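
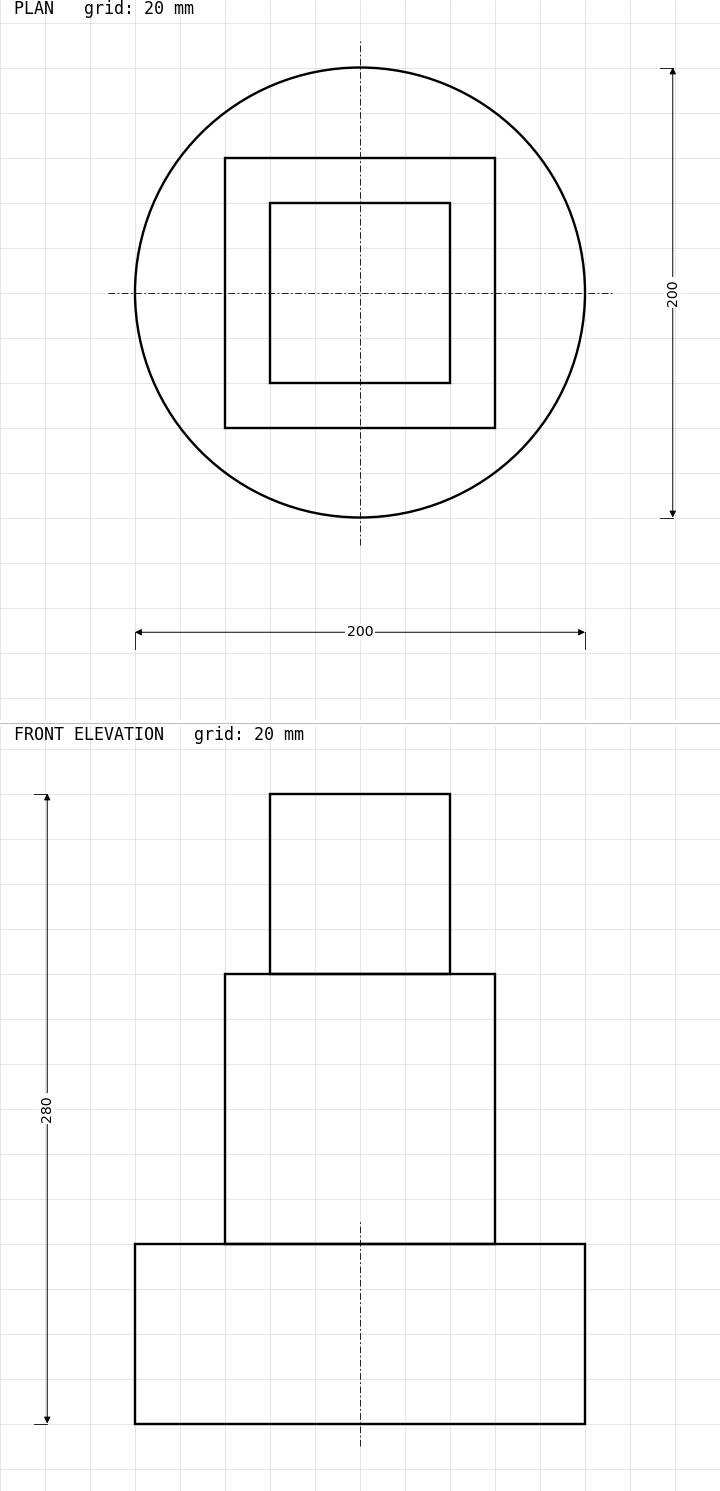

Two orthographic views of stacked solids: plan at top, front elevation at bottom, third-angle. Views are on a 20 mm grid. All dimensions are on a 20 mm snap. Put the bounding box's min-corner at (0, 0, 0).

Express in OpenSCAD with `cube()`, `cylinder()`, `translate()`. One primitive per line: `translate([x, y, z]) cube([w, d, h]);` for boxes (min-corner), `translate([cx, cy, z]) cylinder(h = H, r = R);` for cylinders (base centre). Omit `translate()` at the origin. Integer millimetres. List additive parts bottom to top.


translate([100, 100, 0]) cylinder(h = 80, r = 100);
translate([40, 40, 80]) cube([120, 120, 120]);
translate([60, 60, 200]) cube([80, 80, 80]);


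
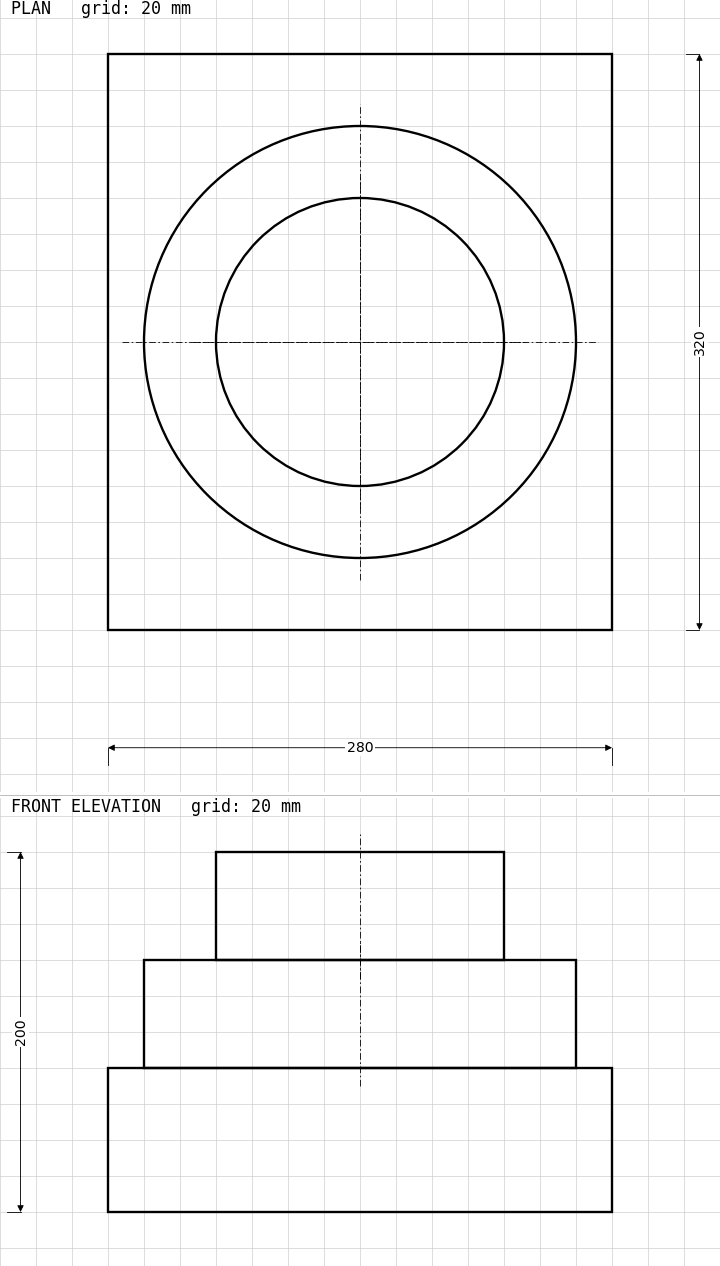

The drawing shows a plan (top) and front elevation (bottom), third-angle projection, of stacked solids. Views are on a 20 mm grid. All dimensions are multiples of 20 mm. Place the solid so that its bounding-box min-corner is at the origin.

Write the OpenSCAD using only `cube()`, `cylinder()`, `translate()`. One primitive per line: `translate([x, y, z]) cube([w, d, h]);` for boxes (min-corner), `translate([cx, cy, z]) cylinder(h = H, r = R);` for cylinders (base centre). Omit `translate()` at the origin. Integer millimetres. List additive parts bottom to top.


cube([280, 320, 80]);
translate([140, 160, 80]) cylinder(h = 60, r = 120);
translate([140, 160, 140]) cylinder(h = 60, r = 80);


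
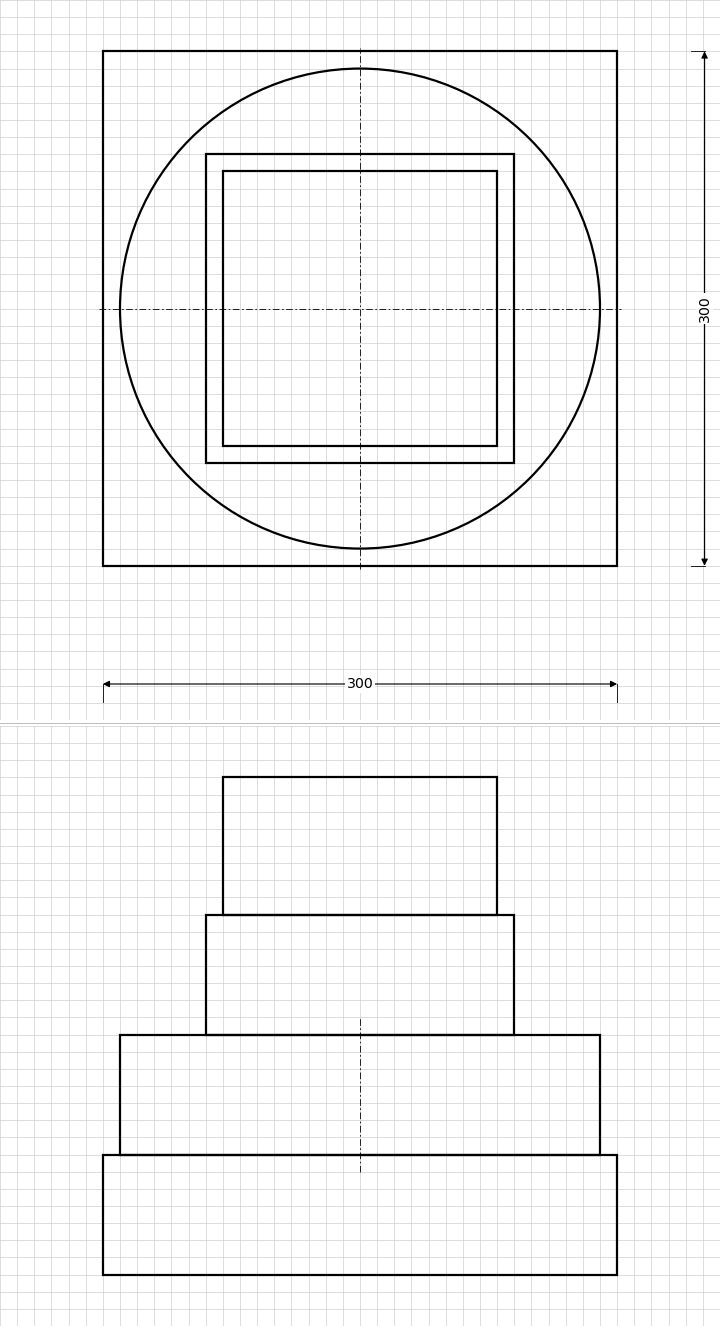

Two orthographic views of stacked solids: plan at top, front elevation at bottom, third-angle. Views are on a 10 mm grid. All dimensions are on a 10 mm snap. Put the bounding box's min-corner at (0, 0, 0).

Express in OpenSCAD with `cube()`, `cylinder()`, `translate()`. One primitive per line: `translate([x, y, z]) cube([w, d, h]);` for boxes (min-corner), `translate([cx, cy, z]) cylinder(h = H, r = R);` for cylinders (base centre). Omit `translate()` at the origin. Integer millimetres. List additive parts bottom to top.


cube([300, 300, 70]);
translate([150, 150, 70]) cylinder(h = 70, r = 140);
translate([60, 60, 140]) cube([180, 180, 70]);
translate([70, 70, 210]) cube([160, 160, 80]);


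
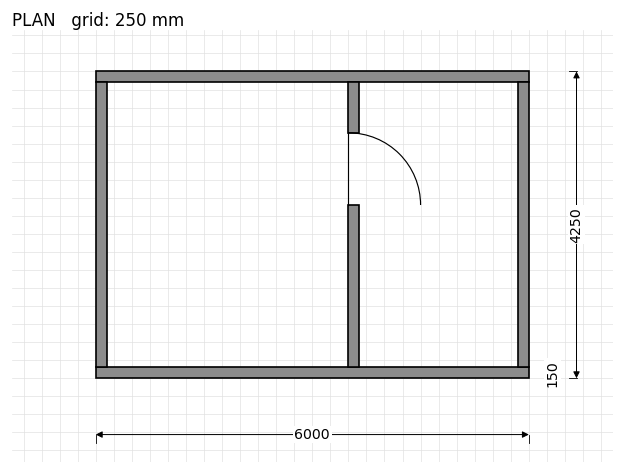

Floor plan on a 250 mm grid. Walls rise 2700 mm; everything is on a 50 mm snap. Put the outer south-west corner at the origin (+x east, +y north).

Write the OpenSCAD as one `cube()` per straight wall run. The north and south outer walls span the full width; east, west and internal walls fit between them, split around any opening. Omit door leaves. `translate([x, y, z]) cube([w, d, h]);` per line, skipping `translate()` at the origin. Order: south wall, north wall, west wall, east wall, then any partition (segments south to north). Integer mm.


cube([6000, 150, 2700]);
translate([0, 4100, 0]) cube([6000, 150, 2700]);
translate([0, 150, 0]) cube([150, 3950, 2700]);
translate([5850, 150, 0]) cube([150, 3950, 2700]);
translate([3500, 150, 0]) cube([150, 2250, 2700]);
translate([3500, 3400, 0]) cube([150, 700, 2700]);


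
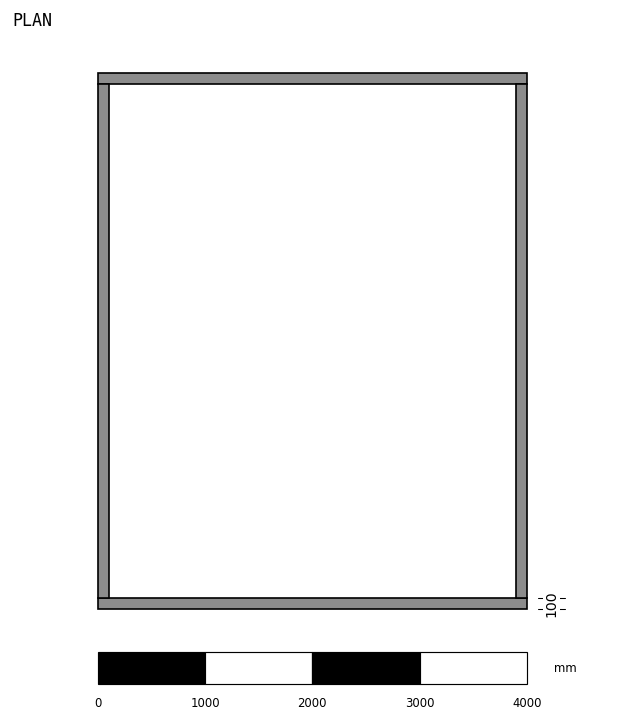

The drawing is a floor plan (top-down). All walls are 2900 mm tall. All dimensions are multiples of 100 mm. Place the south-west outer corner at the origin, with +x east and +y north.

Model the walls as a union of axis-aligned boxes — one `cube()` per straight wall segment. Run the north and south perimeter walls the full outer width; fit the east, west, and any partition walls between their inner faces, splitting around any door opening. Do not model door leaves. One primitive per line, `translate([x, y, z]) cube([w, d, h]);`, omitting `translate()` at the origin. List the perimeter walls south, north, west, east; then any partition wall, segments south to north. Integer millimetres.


cube([4000, 100, 2900]);
translate([0, 4900, 0]) cube([4000, 100, 2900]);
translate([0, 100, 0]) cube([100, 4800, 2900]);
translate([3900, 100, 0]) cube([100, 4800, 2900]);


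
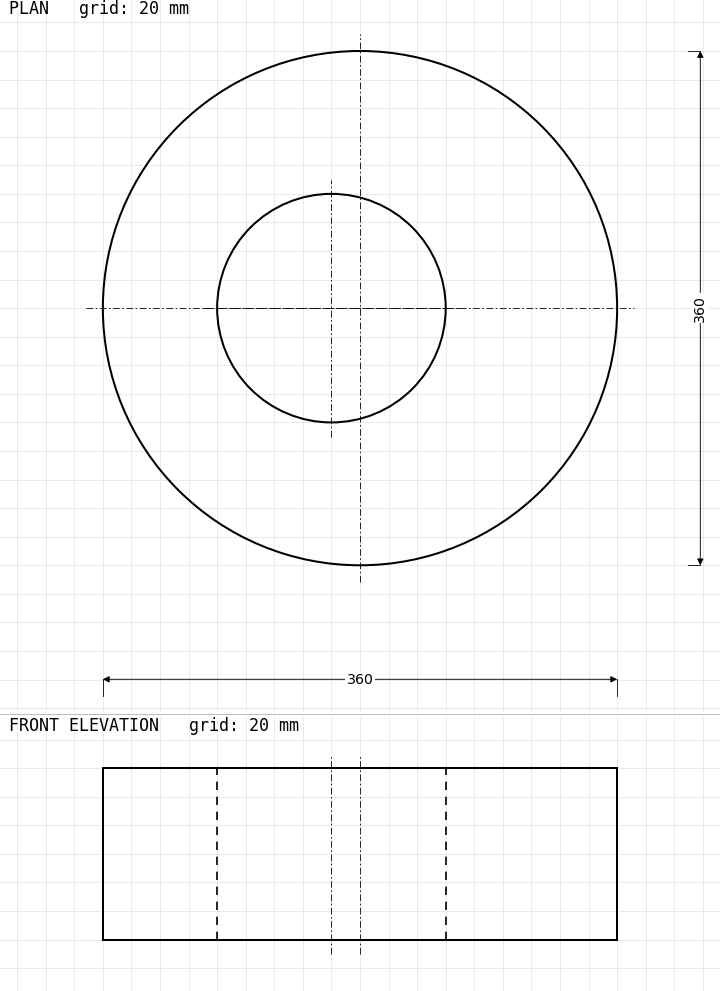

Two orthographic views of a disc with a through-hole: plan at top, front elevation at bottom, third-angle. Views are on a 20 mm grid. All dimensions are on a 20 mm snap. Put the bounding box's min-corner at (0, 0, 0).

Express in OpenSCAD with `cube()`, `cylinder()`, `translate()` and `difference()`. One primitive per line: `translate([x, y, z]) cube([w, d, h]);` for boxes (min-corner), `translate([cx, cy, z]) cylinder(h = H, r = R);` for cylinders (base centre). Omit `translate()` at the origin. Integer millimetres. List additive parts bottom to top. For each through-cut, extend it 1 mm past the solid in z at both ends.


difference() {
  translate([180, 180, 0]) cylinder(h = 120, r = 180);
  translate([160, 180, -1]) cylinder(h = 122, r = 80);
}


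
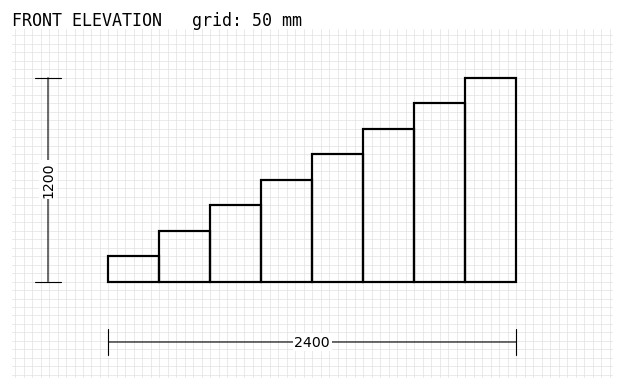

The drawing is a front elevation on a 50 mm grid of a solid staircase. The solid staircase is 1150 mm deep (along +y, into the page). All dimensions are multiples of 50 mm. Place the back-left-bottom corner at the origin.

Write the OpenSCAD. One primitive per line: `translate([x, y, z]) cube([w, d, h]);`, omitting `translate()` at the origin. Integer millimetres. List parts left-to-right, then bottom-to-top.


cube([300, 1150, 150]);
translate([300, 0, 0]) cube([300, 1150, 300]);
translate([600, 0, 0]) cube([300, 1150, 450]);
translate([900, 0, 0]) cube([300, 1150, 600]);
translate([1200, 0, 0]) cube([300, 1150, 750]);
translate([1500, 0, 0]) cube([300, 1150, 900]);
translate([1800, 0, 0]) cube([300, 1150, 1050]);
translate([2100, 0, 0]) cube([300, 1150, 1200]);


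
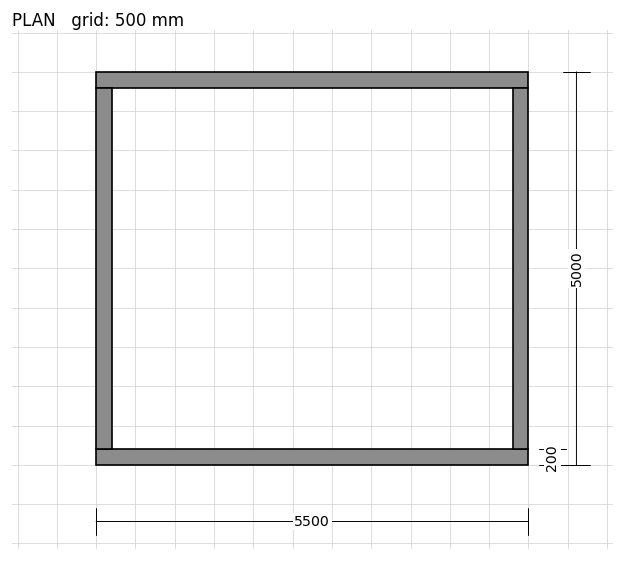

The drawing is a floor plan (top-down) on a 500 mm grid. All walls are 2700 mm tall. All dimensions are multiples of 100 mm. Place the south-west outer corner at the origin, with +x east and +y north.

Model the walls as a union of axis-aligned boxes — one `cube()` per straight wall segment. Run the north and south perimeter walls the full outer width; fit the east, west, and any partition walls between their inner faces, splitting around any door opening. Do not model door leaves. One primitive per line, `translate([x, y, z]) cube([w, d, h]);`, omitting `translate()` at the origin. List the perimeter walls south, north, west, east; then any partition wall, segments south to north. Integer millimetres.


cube([5500, 200, 2700]);
translate([0, 4800, 0]) cube([5500, 200, 2700]);
translate([0, 200, 0]) cube([200, 4600, 2700]);
translate([5300, 200, 0]) cube([200, 4600, 2700]);


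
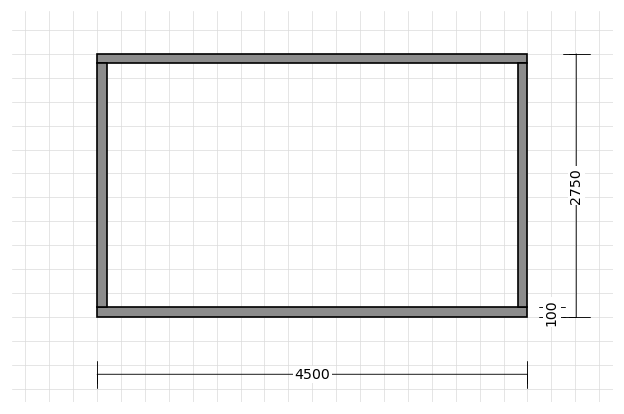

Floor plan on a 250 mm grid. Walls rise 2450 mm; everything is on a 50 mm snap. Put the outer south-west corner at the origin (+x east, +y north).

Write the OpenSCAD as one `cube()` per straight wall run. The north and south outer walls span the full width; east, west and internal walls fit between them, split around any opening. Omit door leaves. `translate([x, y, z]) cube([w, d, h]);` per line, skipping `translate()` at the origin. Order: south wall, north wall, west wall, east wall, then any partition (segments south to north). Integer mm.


cube([4500, 100, 2450]);
translate([0, 2650, 0]) cube([4500, 100, 2450]);
translate([0, 100, 0]) cube([100, 2550, 2450]);
translate([4400, 100, 0]) cube([100, 2550, 2450]);


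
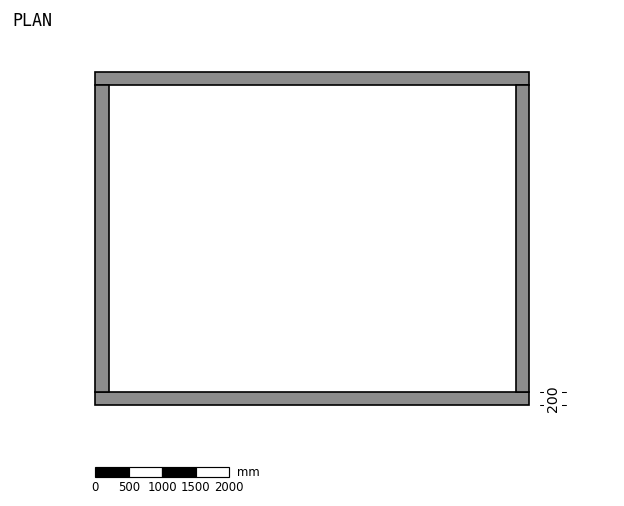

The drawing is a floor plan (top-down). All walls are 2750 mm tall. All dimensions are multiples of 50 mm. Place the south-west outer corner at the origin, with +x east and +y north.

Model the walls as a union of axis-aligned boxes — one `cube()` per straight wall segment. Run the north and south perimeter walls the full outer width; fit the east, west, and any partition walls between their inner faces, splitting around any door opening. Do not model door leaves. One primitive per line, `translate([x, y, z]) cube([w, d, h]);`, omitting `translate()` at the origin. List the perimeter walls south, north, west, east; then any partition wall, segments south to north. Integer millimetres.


cube([6500, 200, 2750]);
translate([0, 4800, 0]) cube([6500, 200, 2750]);
translate([0, 200, 0]) cube([200, 4600, 2750]);
translate([6300, 200, 0]) cube([200, 4600, 2750]);


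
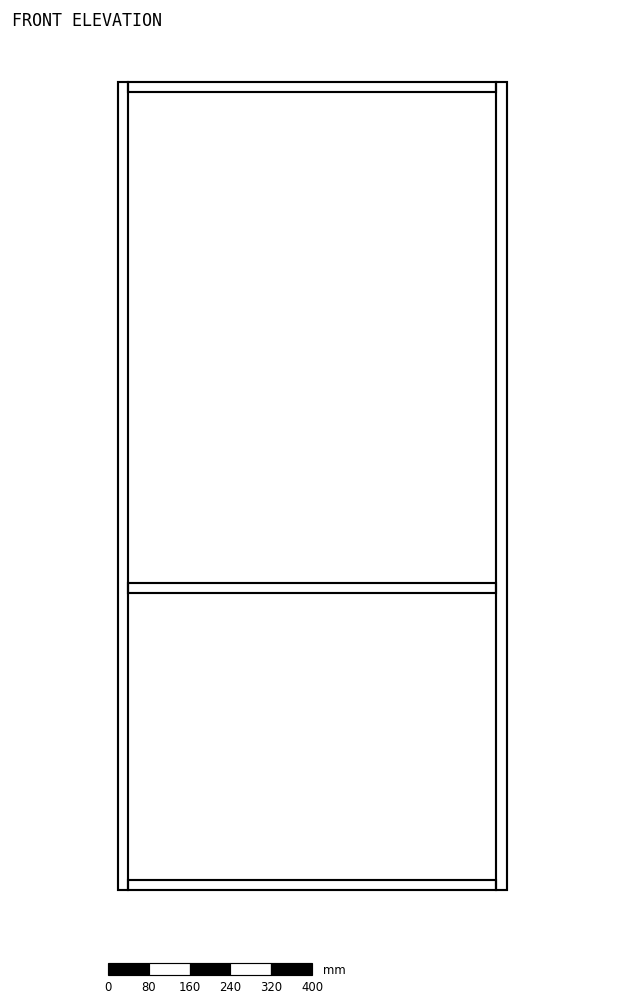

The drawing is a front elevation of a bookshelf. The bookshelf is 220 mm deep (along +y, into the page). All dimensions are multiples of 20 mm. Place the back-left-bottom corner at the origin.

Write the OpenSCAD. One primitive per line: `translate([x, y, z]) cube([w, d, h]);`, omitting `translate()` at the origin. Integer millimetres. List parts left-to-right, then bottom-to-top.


cube([20, 220, 1580]);
translate([20, 0, 0]) cube([720, 220, 20]);
translate([20, 0, 580]) cube([720, 220, 20]);
translate([20, 0, 1560]) cube([720, 220, 20]);
translate([740, 0, 0]) cube([20, 220, 1580]);


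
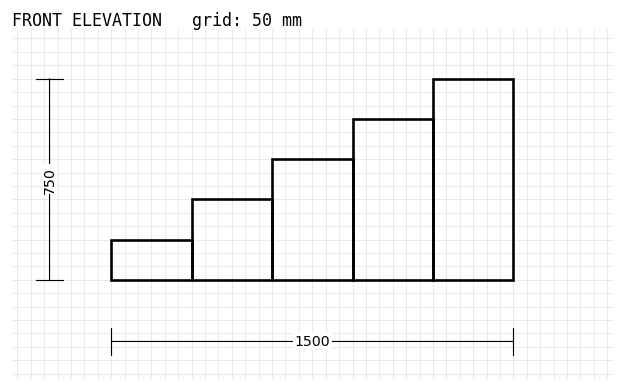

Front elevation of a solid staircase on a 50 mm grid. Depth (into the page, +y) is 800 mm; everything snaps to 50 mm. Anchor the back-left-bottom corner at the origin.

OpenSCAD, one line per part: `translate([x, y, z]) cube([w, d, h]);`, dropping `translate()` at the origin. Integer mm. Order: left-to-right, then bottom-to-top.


cube([300, 800, 150]);
translate([300, 0, 0]) cube([300, 800, 300]);
translate([600, 0, 0]) cube([300, 800, 450]);
translate([900, 0, 0]) cube([300, 800, 600]);
translate([1200, 0, 0]) cube([300, 800, 750]);


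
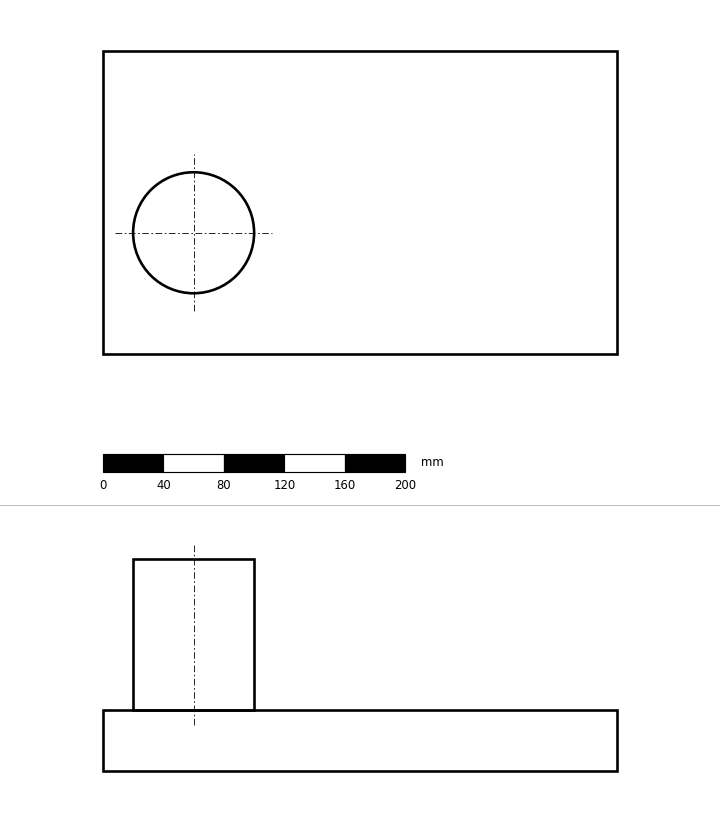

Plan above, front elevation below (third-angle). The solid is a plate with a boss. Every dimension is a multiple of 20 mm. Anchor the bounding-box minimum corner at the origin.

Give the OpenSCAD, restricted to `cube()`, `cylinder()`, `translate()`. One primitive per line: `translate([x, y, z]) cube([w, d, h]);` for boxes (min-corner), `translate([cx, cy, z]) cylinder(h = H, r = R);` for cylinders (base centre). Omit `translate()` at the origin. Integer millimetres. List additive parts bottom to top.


cube([340, 200, 40]);
translate([60, 80, 40]) cylinder(h = 100, r = 40);


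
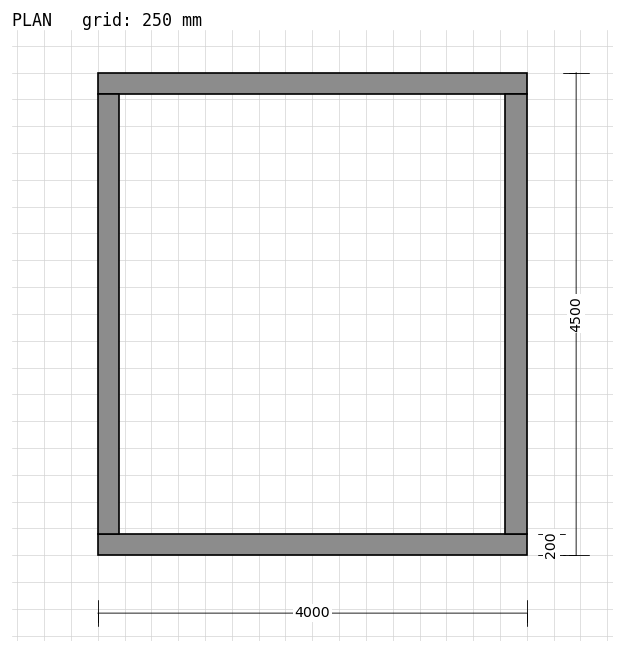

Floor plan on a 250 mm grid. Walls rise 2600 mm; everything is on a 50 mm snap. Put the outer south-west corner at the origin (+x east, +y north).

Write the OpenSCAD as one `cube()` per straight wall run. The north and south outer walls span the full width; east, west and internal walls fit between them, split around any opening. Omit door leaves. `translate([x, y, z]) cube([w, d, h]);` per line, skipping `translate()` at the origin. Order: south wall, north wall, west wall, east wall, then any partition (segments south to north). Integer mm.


cube([4000, 200, 2600]);
translate([0, 4300, 0]) cube([4000, 200, 2600]);
translate([0, 200, 0]) cube([200, 4100, 2600]);
translate([3800, 200, 0]) cube([200, 4100, 2600]);


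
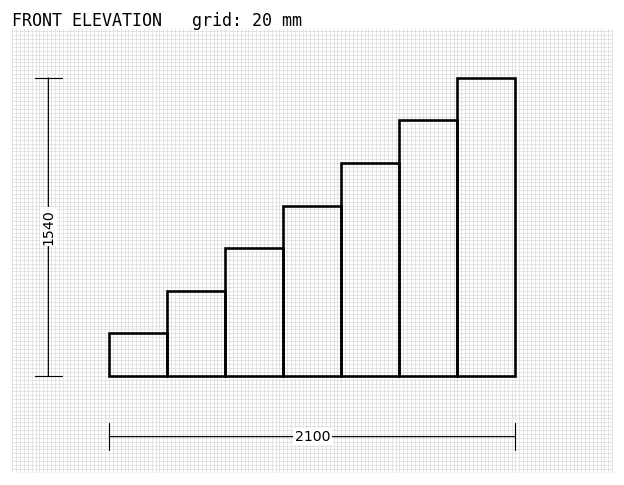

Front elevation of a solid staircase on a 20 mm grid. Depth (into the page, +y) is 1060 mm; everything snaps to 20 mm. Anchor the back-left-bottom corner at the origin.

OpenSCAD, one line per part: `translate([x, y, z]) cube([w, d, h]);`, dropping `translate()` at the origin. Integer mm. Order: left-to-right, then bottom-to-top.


cube([300, 1060, 220]);
translate([300, 0, 0]) cube([300, 1060, 440]);
translate([600, 0, 0]) cube([300, 1060, 660]);
translate([900, 0, 0]) cube([300, 1060, 880]);
translate([1200, 0, 0]) cube([300, 1060, 1100]);
translate([1500, 0, 0]) cube([300, 1060, 1320]);
translate([1800, 0, 0]) cube([300, 1060, 1540]);


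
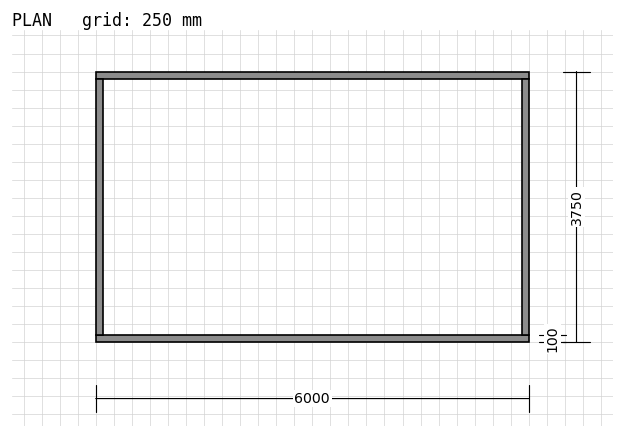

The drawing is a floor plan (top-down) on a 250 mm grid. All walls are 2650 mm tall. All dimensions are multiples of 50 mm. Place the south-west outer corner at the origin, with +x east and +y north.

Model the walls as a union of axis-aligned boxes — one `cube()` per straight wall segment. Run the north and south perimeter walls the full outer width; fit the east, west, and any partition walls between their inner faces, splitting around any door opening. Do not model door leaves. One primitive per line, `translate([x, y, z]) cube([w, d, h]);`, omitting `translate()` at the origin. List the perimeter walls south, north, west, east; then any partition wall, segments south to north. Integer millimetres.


cube([6000, 100, 2650]);
translate([0, 3650, 0]) cube([6000, 100, 2650]);
translate([0, 100, 0]) cube([100, 3550, 2650]);
translate([5900, 100, 0]) cube([100, 3550, 2650]);


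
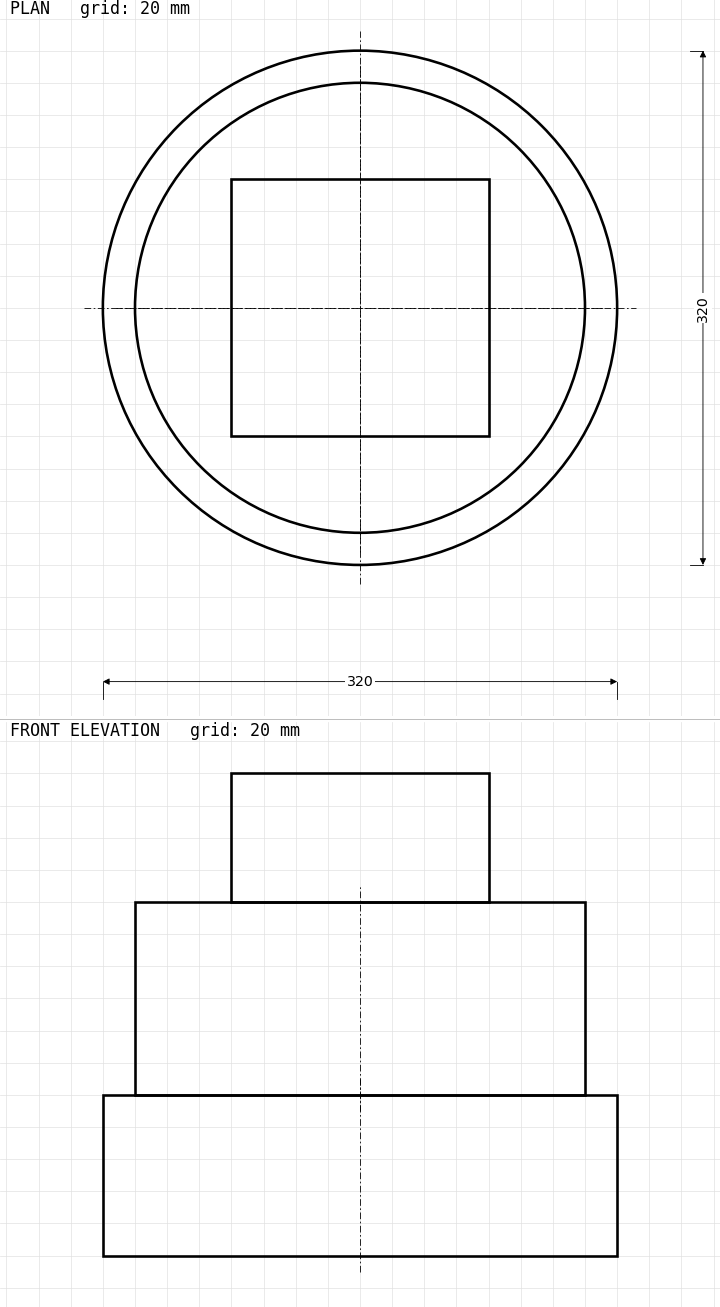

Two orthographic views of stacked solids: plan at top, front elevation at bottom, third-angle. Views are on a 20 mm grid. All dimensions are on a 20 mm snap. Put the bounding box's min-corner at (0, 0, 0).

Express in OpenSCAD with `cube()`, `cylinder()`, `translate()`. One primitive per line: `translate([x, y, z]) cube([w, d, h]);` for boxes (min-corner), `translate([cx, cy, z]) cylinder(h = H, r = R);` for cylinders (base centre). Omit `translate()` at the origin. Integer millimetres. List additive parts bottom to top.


translate([160, 160, 0]) cylinder(h = 100, r = 160);
translate([160, 160, 100]) cylinder(h = 120, r = 140);
translate([80, 80, 220]) cube([160, 160, 80]);


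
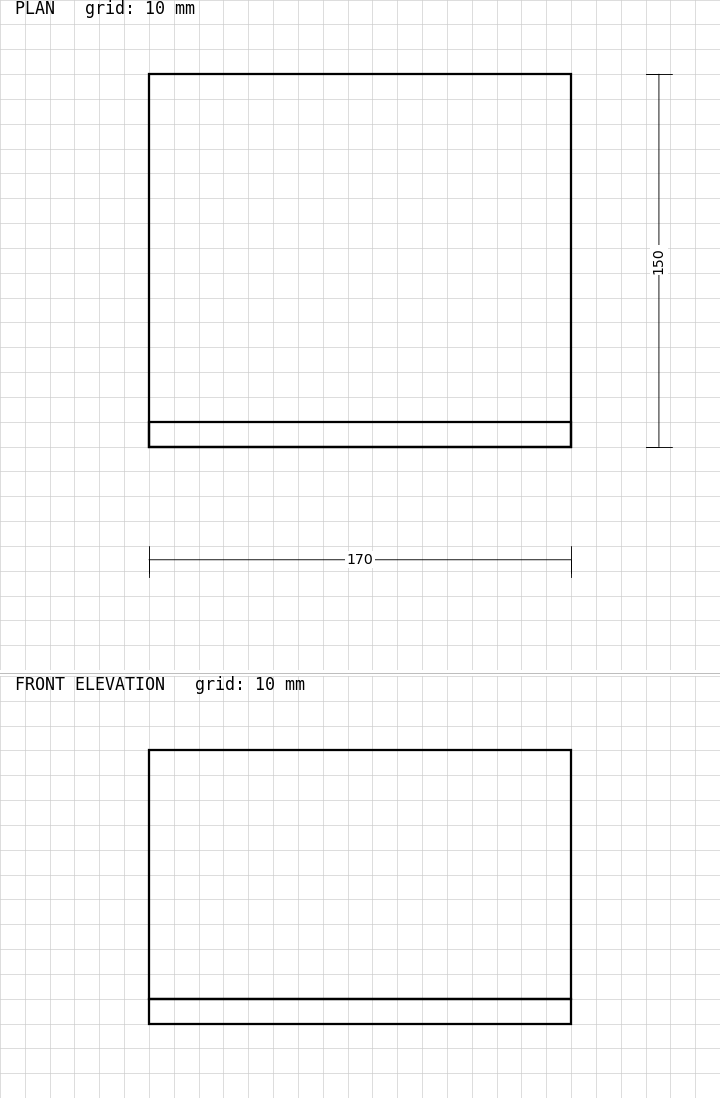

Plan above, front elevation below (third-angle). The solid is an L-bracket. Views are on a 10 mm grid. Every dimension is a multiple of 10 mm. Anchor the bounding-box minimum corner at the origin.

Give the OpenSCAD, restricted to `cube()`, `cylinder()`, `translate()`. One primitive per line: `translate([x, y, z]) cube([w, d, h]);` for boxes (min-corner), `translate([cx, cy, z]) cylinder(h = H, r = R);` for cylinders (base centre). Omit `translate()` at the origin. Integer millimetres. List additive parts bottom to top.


cube([170, 150, 10]);
translate([0, 0, 10]) cube([170, 10, 100]);


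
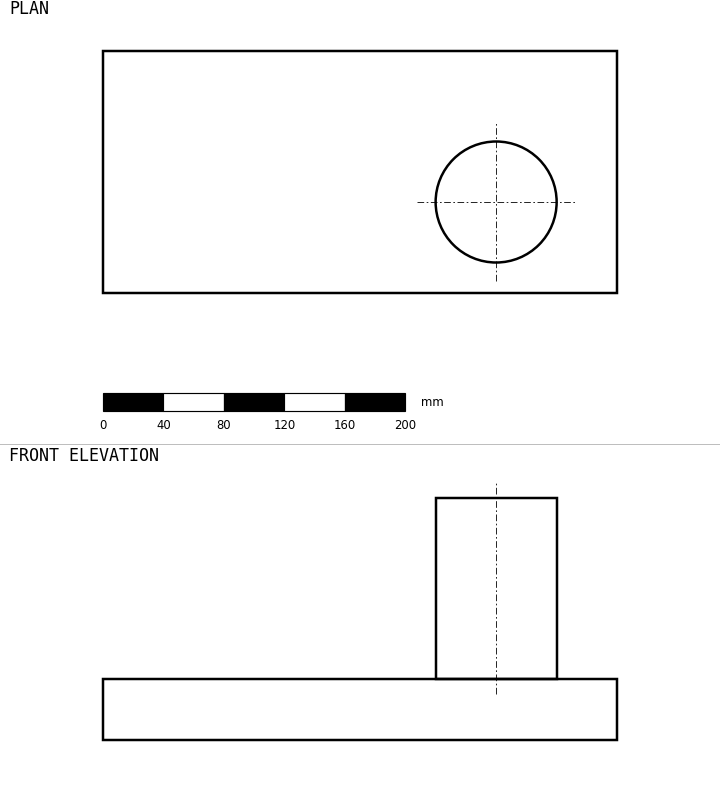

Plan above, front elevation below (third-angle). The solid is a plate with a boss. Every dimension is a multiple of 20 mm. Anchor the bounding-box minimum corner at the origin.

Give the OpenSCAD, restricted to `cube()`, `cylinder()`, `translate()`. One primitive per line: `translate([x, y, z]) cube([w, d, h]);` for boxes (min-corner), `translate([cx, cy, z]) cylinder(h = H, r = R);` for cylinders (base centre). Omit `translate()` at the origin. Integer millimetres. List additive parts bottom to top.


cube([340, 160, 40]);
translate([260, 60, 40]) cylinder(h = 120, r = 40);


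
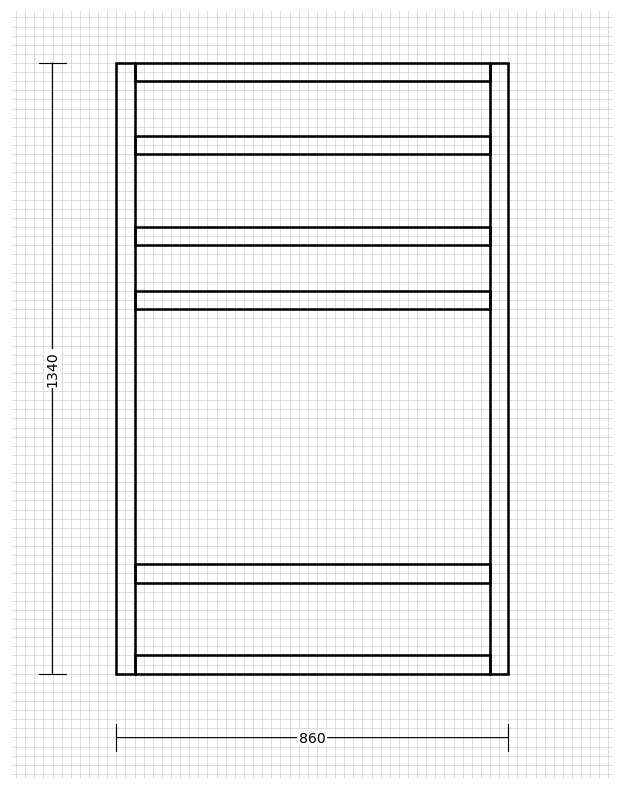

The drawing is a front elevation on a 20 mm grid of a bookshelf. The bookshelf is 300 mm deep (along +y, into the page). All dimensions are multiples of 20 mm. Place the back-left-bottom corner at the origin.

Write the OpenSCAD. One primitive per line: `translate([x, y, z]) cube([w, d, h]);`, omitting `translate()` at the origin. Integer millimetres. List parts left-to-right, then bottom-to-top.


cube([40, 300, 1340]);
translate([40, 0, 0]) cube([780, 300, 40]);
translate([40, 0, 200]) cube([780, 300, 40]);
translate([40, 0, 800]) cube([780, 300, 40]);
translate([40, 0, 940]) cube([780, 300, 40]);
translate([40, 0, 1140]) cube([780, 300, 40]);
translate([40, 0, 1300]) cube([780, 300, 40]);
translate([820, 0, 0]) cube([40, 300, 1340]);


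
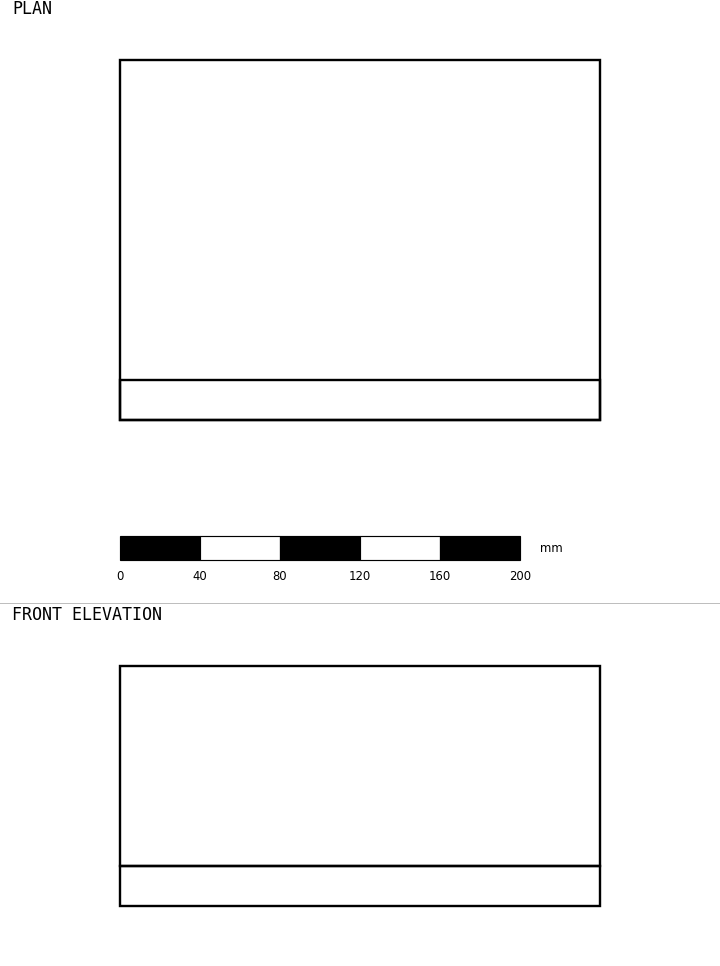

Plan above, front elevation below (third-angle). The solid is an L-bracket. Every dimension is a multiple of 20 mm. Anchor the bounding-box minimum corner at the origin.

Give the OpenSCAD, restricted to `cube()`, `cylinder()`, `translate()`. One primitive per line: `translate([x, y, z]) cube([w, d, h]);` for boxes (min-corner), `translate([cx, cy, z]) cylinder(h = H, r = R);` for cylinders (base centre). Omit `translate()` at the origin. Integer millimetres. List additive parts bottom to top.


cube([240, 180, 20]);
translate([0, 0, 20]) cube([240, 20, 100]);


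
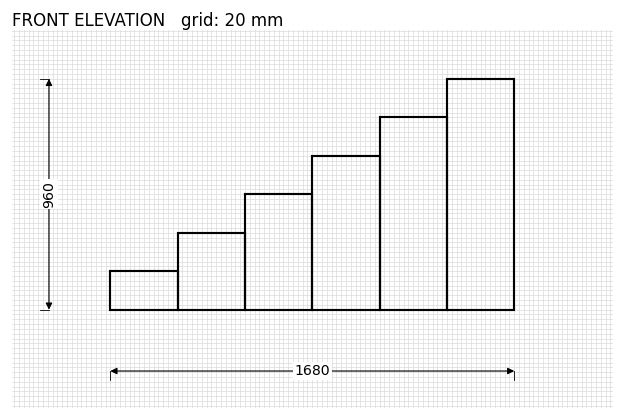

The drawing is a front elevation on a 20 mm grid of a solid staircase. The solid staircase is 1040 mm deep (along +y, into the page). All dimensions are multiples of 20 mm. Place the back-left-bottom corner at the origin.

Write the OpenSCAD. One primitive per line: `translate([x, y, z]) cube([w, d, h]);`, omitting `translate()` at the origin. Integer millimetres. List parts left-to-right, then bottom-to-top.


cube([280, 1040, 160]);
translate([280, 0, 0]) cube([280, 1040, 320]);
translate([560, 0, 0]) cube([280, 1040, 480]);
translate([840, 0, 0]) cube([280, 1040, 640]);
translate([1120, 0, 0]) cube([280, 1040, 800]);
translate([1400, 0, 0]) cube([280, 1040, 960]);


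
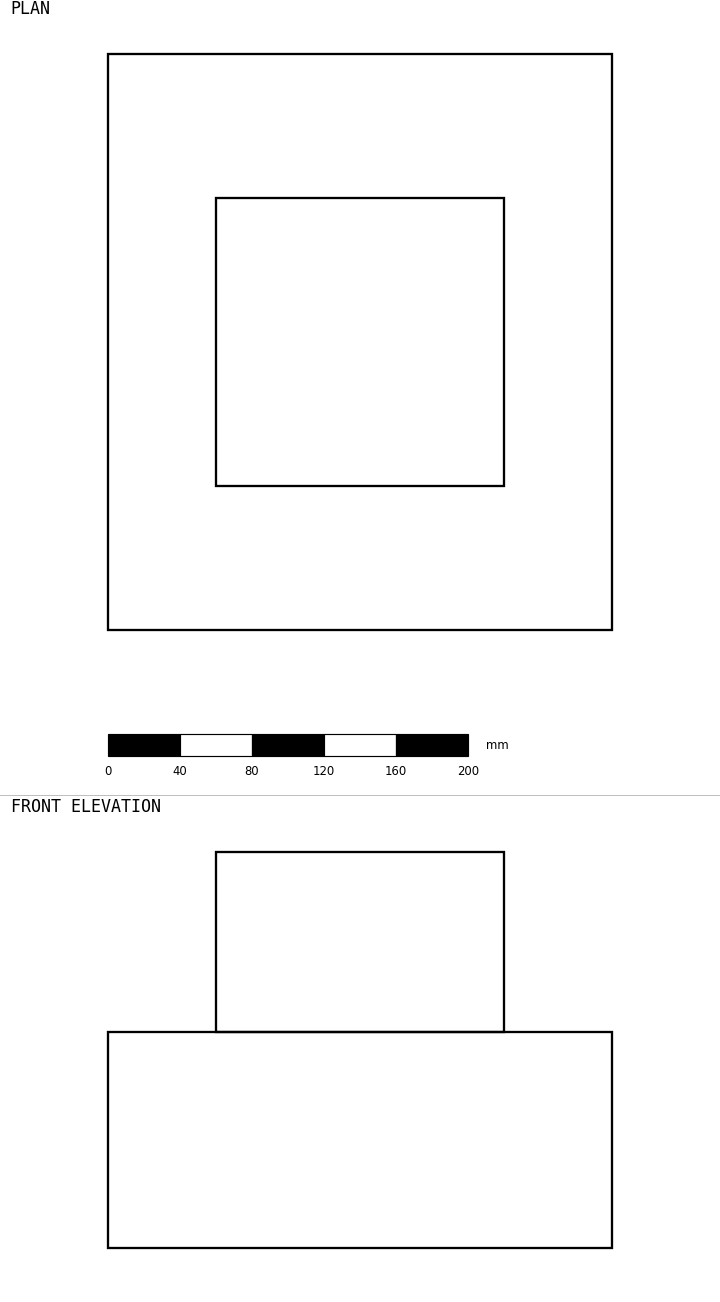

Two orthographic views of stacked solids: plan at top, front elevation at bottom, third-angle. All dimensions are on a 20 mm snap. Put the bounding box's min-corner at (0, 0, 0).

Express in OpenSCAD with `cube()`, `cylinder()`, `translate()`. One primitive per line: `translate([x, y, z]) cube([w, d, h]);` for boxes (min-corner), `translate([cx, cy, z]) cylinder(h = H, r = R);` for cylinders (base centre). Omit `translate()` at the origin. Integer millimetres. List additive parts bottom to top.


cube([280, 320, 120]);
translate([60, 80, 120]) cube([160, 160, 100]);


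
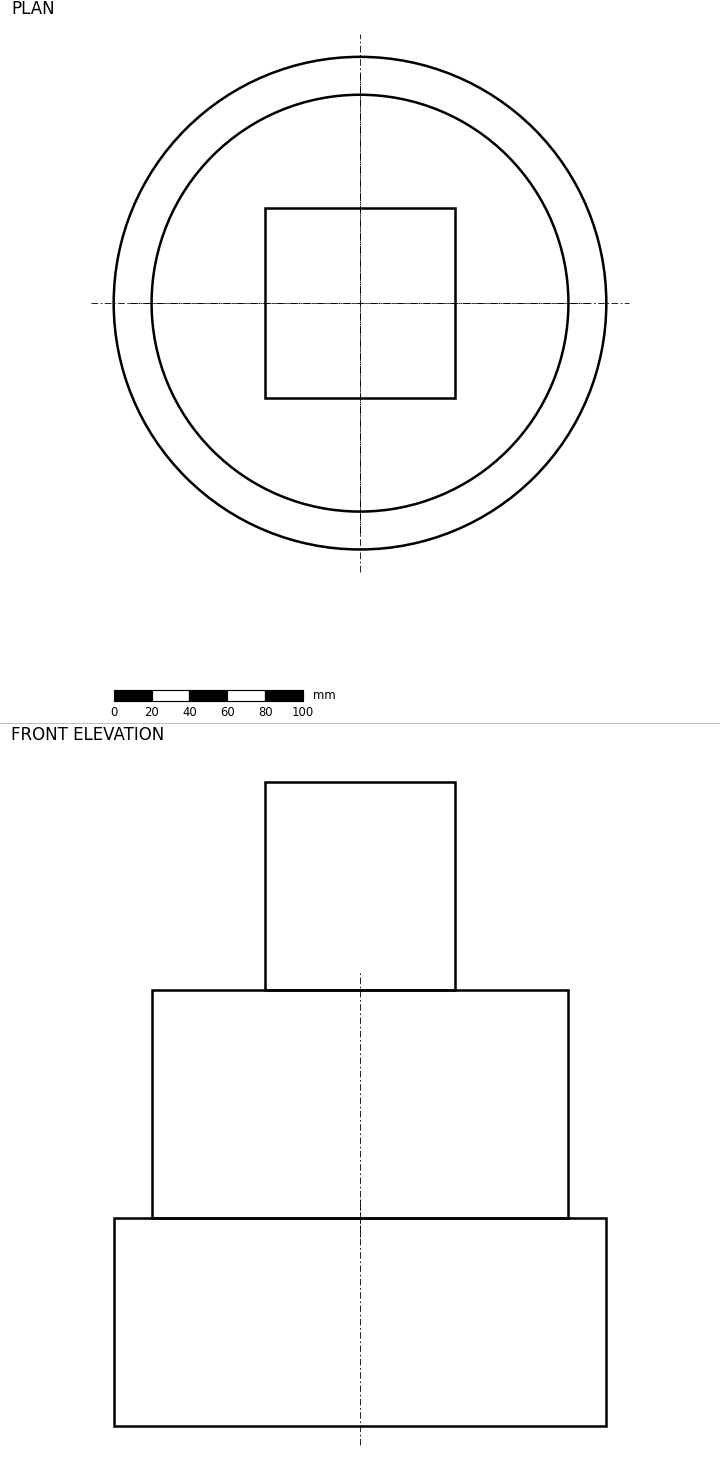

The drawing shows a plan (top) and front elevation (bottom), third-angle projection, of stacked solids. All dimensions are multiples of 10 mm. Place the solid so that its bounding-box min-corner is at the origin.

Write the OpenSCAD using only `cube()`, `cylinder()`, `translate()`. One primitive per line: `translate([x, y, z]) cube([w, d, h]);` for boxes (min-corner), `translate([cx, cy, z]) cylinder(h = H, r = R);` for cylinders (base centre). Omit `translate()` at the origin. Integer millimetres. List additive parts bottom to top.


translate([130, 130, 0]) cylinder(h = 110, r = 130);
translate([130, 130, 110]) cylinder(h = 120, r = 110);
translate([80, 80, 230]) cube([100, 100, 110]);


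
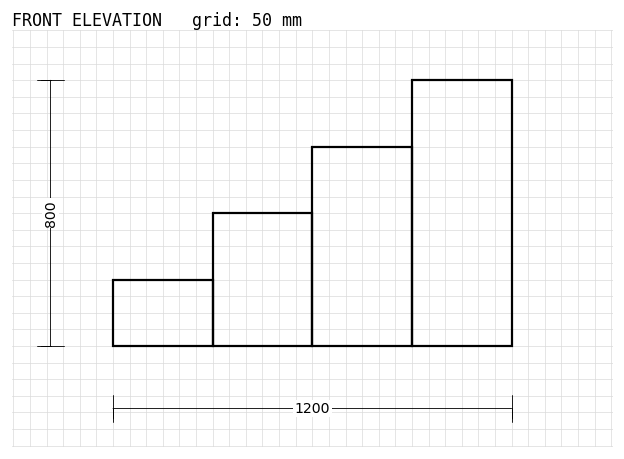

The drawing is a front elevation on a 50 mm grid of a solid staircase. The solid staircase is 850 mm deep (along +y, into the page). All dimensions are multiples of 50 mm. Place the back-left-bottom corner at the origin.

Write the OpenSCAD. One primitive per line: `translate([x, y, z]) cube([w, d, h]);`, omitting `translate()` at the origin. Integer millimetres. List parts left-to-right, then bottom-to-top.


cube([300, 850, 200]);
translate([300, 0, 0]) cube([300, 850, 400]);
translate([600, 0, 0]) cube([300, 850, 600]);
translate([900, 0, 0]) cube([300, 850, 800]);


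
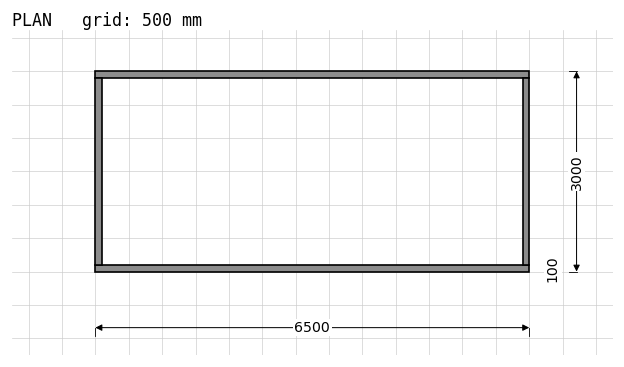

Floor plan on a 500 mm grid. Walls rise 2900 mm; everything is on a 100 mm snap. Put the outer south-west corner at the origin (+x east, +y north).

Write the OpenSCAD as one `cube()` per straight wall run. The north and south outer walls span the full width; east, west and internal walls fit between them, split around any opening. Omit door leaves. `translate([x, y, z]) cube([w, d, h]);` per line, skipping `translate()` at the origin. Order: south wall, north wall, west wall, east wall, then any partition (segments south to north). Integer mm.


cube([6500, 100, 2900]);
translate([0, 2900, 0]) cube([6500, 100, 2900]);
translate([0, 100, 0]) cube([100, 2800, 2900]);
translate([6400, 100, 0]) cube([100, 2800, 2900]);


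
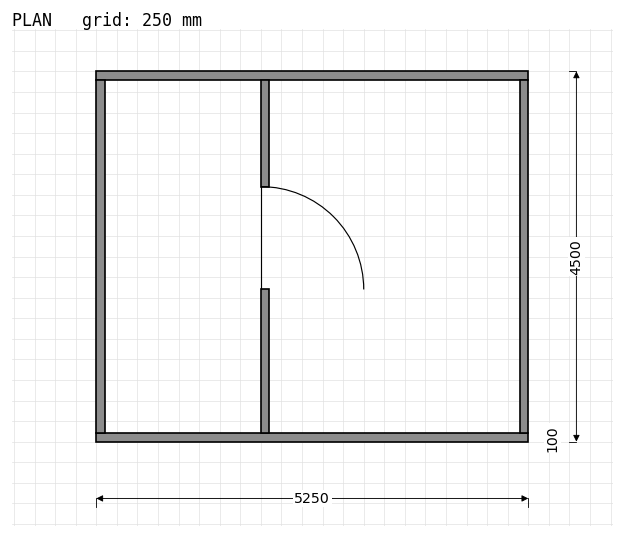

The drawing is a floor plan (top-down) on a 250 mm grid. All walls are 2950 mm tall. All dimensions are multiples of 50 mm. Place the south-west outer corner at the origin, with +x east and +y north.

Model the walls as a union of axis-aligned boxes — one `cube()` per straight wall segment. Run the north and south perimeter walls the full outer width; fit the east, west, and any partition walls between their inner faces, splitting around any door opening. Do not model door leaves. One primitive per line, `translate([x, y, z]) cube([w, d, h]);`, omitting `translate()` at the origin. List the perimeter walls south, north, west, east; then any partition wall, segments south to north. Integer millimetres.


cube([5250, 100, 2950]);
translate([0, 4400, 0]) cube([5250, 100, 2950]);
translate([0, 100, 0]) cube([100, 4300, 2950]);
translate([5150, 100, 0]) cube([100, 4300, 2950]);
translate([2000, 100, 0]) cube([100, 1750, 2950]);
translate([2000, 3100, 0]) cube([100, 1300, 2950]);


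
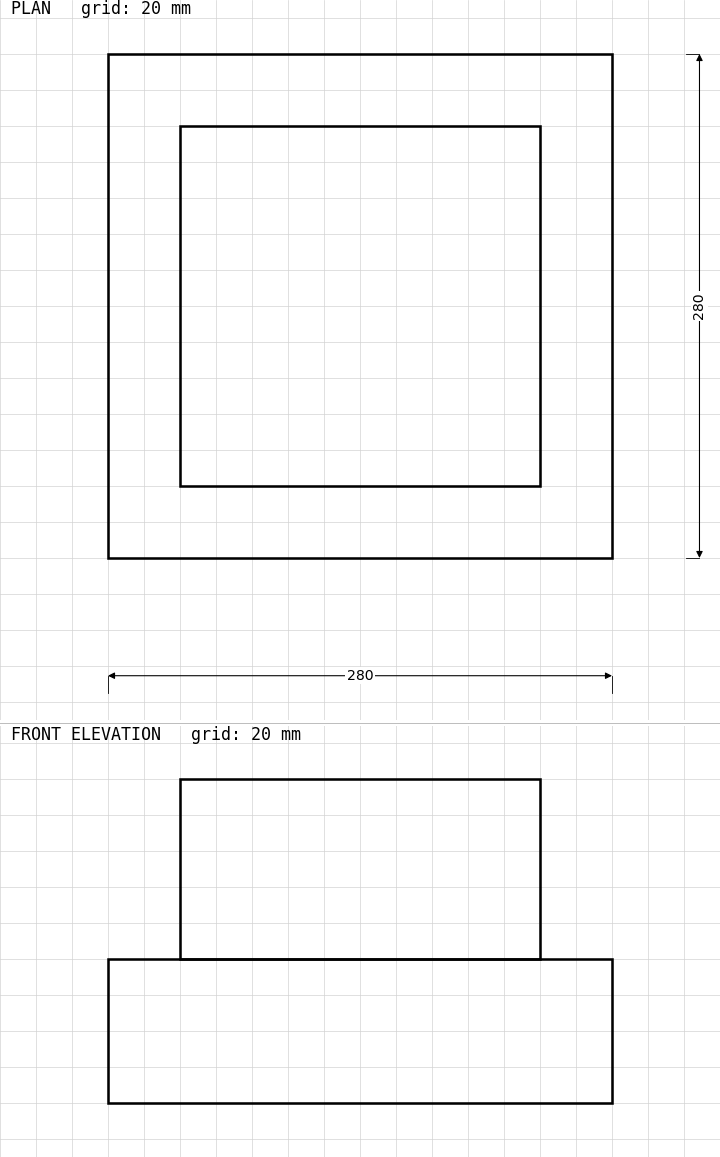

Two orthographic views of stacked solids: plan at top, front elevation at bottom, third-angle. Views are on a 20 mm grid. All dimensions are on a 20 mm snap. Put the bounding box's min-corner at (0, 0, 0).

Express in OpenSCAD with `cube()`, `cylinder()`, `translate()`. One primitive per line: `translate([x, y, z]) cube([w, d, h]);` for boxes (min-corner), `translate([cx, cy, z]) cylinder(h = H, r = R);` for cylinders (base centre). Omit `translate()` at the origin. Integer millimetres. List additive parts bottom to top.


cube([280, 280, 80]);
translate([40, 40, 80]) cube([200, 200, 100]);


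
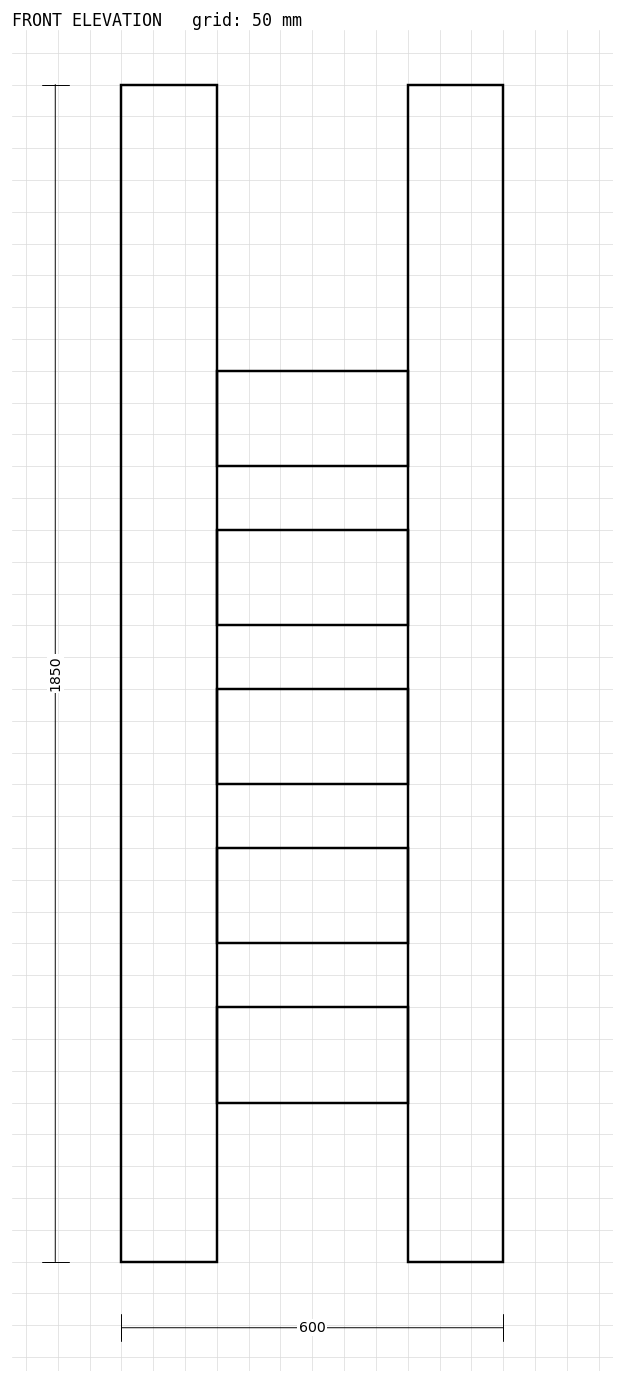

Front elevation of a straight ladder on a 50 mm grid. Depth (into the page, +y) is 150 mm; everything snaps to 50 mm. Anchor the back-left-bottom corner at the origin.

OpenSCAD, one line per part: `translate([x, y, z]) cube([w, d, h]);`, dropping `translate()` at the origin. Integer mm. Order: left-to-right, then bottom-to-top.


cube([150, 150, 1850]);
translate([150, 0, 250]) cube([300, 150, 150]);
translate([150, 0, 500]) cube([300, 150, 150]);
translate([150, 0, 750]) cube([300, 150, 150]);
translate([150, 0, 1000]) cube([300, 150, 150]);
translate([150, 0, 1250]) cube([300, 150, 150]);
translate([450, 0, 0]) cube([150, 150, 1850]);


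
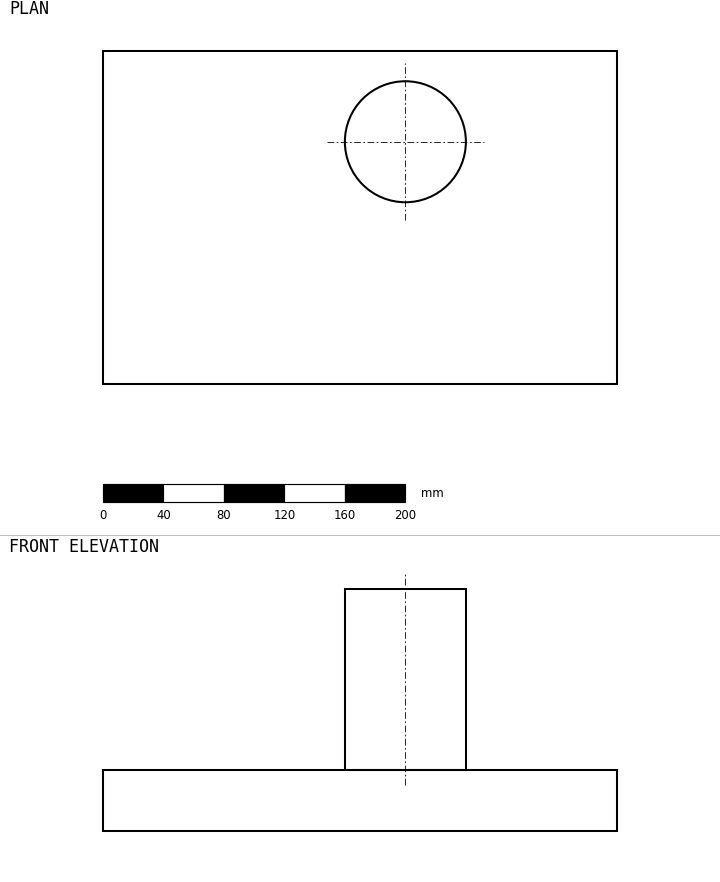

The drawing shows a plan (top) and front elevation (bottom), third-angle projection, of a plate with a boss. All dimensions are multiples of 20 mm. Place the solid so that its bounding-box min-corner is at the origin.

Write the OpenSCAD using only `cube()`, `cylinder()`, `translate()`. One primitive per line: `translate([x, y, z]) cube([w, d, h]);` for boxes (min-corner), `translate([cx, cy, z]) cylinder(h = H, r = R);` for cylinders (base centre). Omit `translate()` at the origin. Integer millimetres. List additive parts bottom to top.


cube([340, 220, 40]);
translate([200, 160, 40]) cylinder(h = 120, r = 40);


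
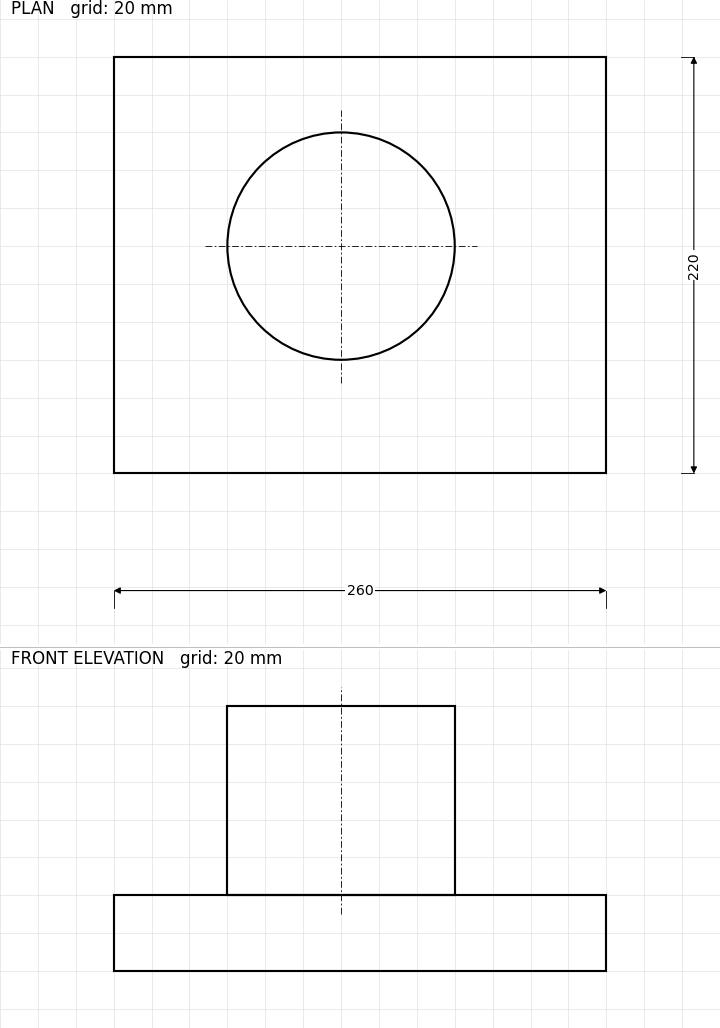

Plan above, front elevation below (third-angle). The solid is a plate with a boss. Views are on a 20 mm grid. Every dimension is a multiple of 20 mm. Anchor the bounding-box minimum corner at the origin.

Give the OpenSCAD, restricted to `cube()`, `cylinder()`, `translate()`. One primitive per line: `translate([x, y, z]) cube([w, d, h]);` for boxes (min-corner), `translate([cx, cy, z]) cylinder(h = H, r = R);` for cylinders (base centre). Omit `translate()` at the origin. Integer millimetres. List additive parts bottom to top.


cube([260, 220, 40]);
translate([120, 120, 40]) cylinder(h = 100, r = 60);


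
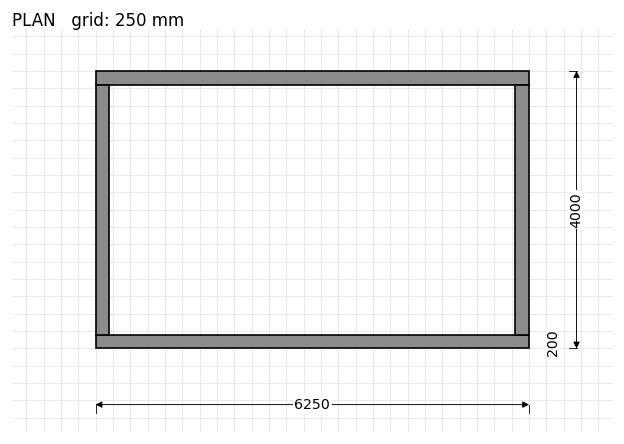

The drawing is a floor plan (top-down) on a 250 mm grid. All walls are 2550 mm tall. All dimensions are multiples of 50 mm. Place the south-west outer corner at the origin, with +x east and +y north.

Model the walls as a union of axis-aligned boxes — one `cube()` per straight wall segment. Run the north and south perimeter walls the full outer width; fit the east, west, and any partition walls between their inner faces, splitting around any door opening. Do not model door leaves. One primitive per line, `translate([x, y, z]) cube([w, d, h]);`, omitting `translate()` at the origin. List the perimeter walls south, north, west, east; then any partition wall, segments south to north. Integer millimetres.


cube([6250, 200, 2550]);
translate([0, 3800, 0]) cube([6250, 200, 2550]);
translate([0, 200, 0]) cube([200, 3600, 2550]);
translate([6050, 200, 0]) cube([200, 3600, 2550]);


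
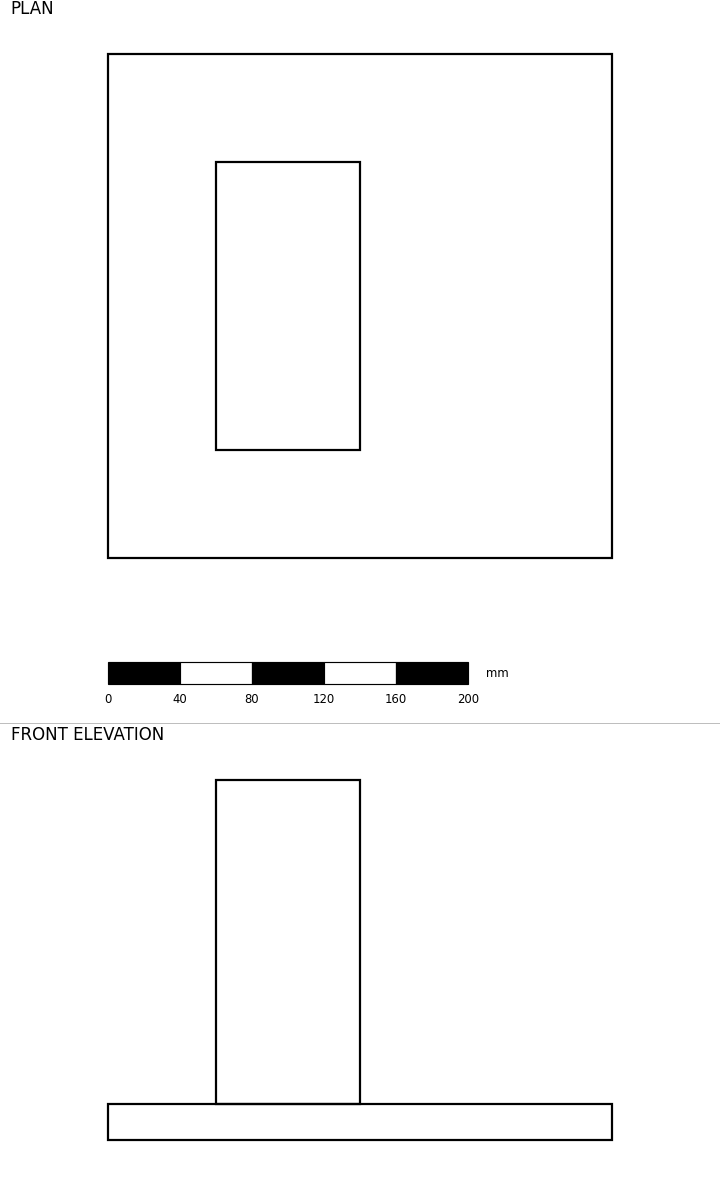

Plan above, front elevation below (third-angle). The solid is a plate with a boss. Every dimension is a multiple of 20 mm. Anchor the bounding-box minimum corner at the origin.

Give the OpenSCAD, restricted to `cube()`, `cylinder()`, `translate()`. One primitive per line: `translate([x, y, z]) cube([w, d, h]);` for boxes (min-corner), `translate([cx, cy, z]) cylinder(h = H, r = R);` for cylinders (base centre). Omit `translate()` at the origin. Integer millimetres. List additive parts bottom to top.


cube([280, 280, 20]);
translate([60, 60, 20]) cube([80, 160, 180]);


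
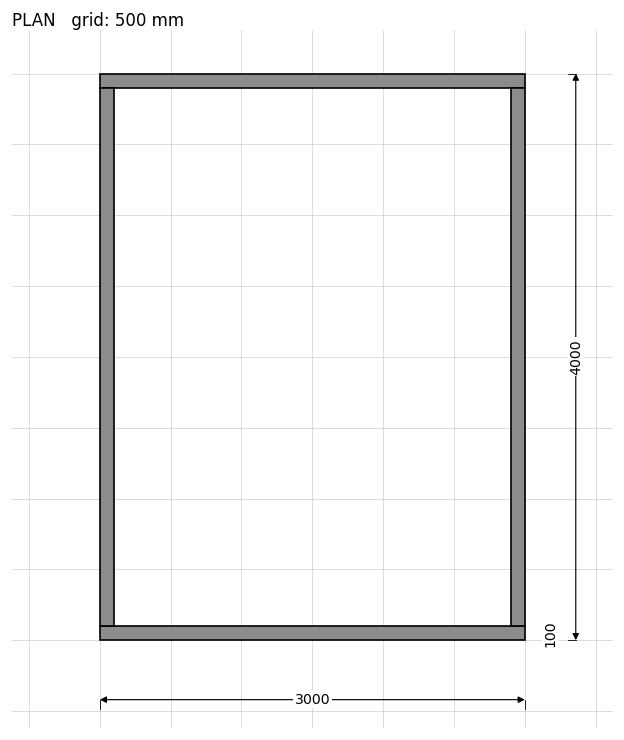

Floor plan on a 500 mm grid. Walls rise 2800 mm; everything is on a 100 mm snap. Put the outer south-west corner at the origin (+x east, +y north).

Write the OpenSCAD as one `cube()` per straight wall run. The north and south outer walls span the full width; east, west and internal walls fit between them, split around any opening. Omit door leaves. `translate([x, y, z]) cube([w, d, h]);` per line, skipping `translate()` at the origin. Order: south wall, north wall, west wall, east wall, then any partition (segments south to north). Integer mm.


cube([3000, 100, 2800]);
translate([0, 3900, 0]) cube([3000, 100, 2800]);
translate([0, 100, 0]) cube([100, 3800, 2800]);
translate([2900, 100, 0]) cube([100, 3800, 2800]);


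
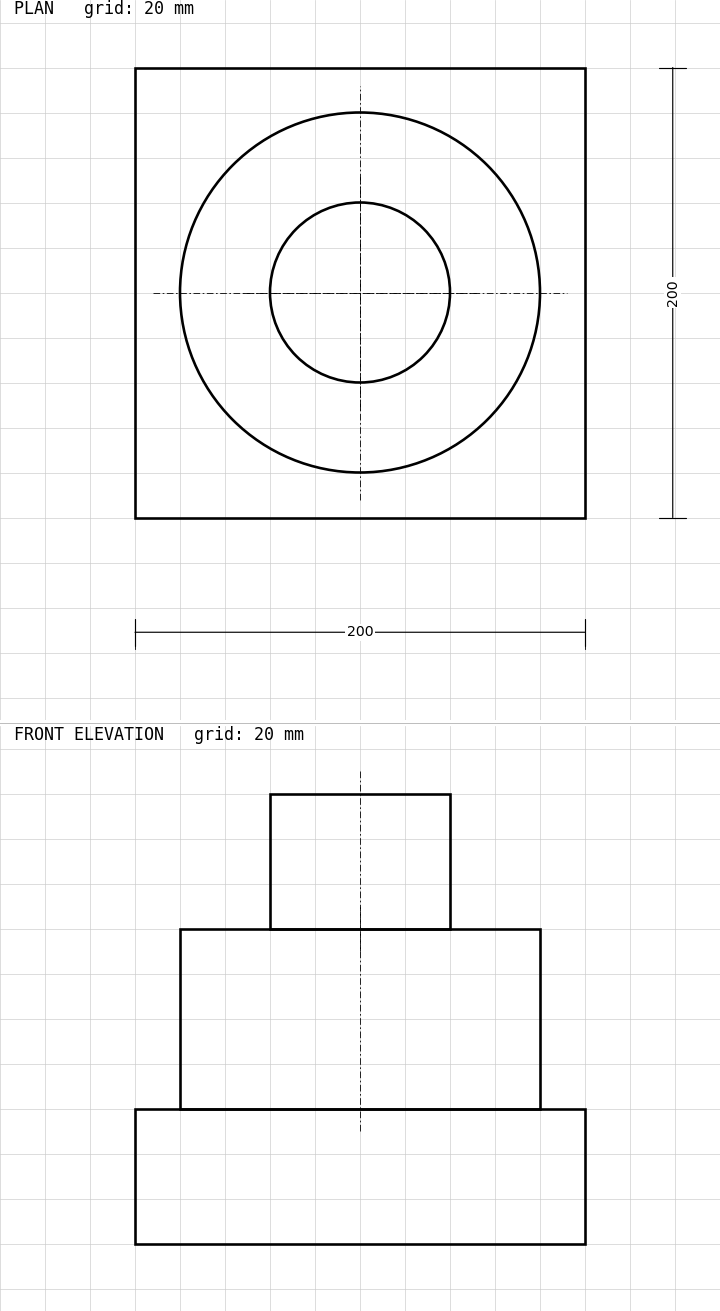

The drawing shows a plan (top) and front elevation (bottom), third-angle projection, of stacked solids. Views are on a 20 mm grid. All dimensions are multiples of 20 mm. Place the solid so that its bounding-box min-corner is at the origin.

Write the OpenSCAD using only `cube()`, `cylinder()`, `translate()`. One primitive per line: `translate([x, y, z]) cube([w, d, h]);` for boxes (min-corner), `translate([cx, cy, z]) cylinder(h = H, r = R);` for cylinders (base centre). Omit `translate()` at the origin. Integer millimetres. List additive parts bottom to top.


cube([200, 200, 60]);
translate([100, 100, 60]) cylinder(h = 80, r = 80);
translate([100, 100, 140]) cylinder(h = 60, r = 40);


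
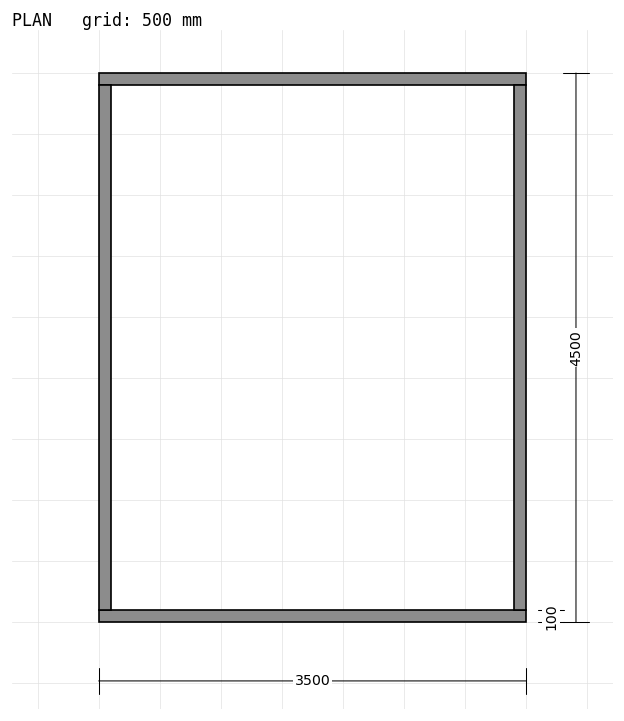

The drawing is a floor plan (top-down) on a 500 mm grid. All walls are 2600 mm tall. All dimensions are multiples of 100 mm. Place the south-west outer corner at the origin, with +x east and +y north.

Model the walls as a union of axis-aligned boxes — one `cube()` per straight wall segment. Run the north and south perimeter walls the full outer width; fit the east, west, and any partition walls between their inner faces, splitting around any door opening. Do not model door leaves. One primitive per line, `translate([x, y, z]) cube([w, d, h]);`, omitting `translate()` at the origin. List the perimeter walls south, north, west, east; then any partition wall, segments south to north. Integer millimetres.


cube([3500, 100, 2600]);
translate([0, 4400, 0]) cube([3500, 100, 2600]);
translate([0, 100, 0]) cube([100, 4300, 2600]);
translate([3400, 100, 0]) cube([100, 4300, 2600]);


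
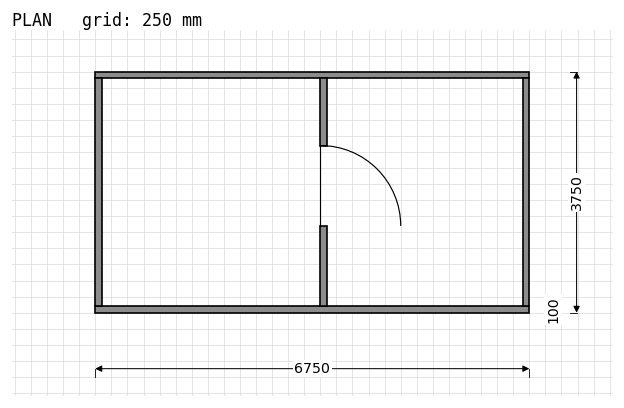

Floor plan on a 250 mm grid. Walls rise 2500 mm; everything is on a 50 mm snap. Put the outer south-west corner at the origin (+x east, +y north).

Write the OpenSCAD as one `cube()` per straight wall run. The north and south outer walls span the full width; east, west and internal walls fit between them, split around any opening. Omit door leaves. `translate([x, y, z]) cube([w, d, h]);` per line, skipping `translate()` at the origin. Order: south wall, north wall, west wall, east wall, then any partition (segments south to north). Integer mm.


cube([6750, 100, 2500]);
translate([0, 3650, 0]) cube([6750, 100, 2500]);
translate([0, 100, 0]) cube([100, 3550, 2500]);
translate([6650, 100, 0]) cube([100, 3550, 2500]);
translate([3500, 100, 0]) cube([100, 1250, 2500]);
translate([3500, 2600, 0]) cube([100, 1050, 2500]);


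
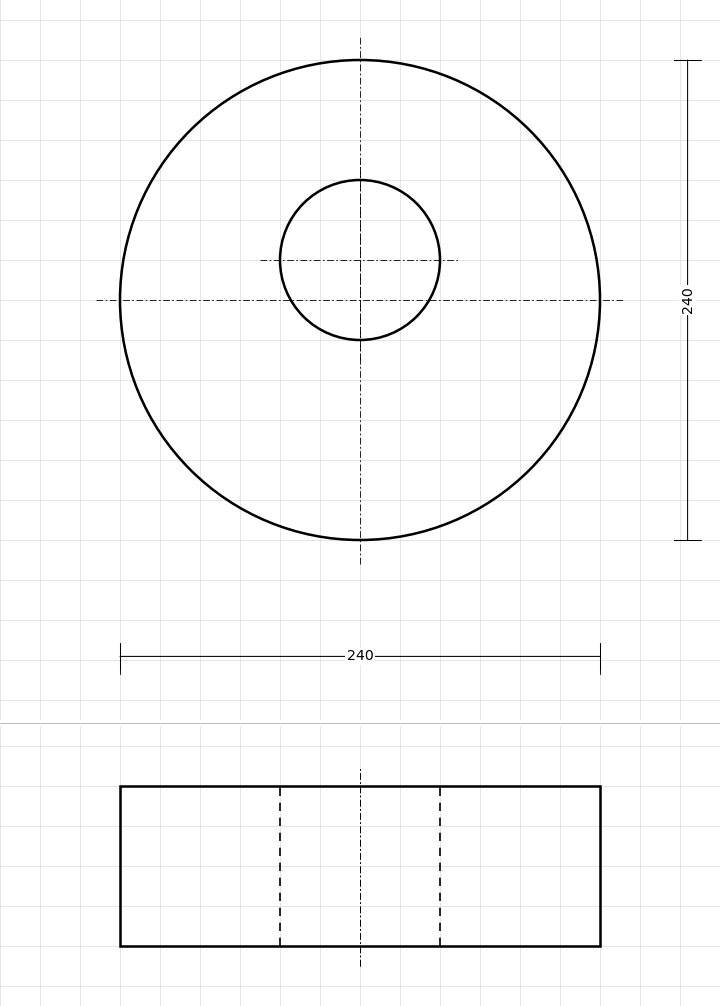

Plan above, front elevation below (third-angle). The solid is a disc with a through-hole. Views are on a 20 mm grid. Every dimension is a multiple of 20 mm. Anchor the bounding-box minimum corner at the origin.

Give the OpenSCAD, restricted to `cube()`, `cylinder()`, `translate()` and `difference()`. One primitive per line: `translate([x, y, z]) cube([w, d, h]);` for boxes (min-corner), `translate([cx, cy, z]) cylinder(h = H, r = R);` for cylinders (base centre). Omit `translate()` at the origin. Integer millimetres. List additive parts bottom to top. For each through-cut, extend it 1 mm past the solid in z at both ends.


difference() {
  translate([120, 120, 0]) cylinder(h = 80, r = 120);
  translate([120, 140, -1]) cylinder(h = 82, r = 40);
}
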